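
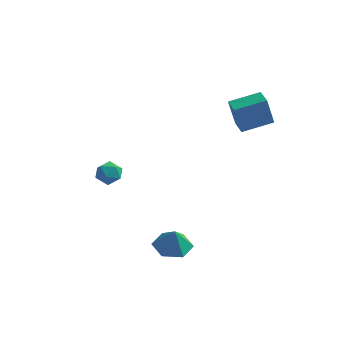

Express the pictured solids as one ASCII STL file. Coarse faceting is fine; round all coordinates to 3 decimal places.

solid 
facet normal -0.147 0.180 -0.973
outer loop
vertex 2.477 -3.73 -3.268
vertex 1.762 -3.071 -3.038
vertex 2.711 -2.769 -3.125
endloop
endfacet
facet normal 0.866 -0.273 0.418
outer loop
vertex 2.477 -3.73 -3.268
vertex 2.711 -2.769 -3.125
vertex 1.938 -3.289 -1.862
endloop
endfacet
facet normal -0.147 0.180 -0.973
outer loop
vertex 2.711 -2.769 -3.125
vertex 1.762 -3.071 -3.038
vertex 1.996 -2.109 -2.895
endloop
endfacet
facet normal 0.641 0.488 0.593
outer loop
vertex 2.711 -2.769 -3.125
vertex 1.996 -2.109 -2.895
vertex 1.938 -3.289 -1.862
endloop
endfacet
facet normal -0.145 0.180 -0.973
outer loop
vertex 1.996 -2.109 -2.895
vertex 1.762 -3.071 -3.038
vertex 1.046 -2.411 -2.809
endloop
endfacet
facet normal -0.141 0.656 0.741
outer loop
vertex 1.996 -2.109 -2.895
vertex 1.046 -2.411 -2.809
vertex 1.938 -3.289 -1.862
endloop
endfacet
facet normal -0.145 0.180 -0.973
outer loop
vertex 1.046 -2.411 -2.809
vertex 1.762 -3.071 -3.038
vertex 0.812 -3.372 -2.952
endloop
endfacet
facet normal -0.697 0.063 0.715
outer loop
vertex 1.046 -2.411 -2.809
vertex 0.812 -3.372 -2.952
vertex 1.938 -3.289 -1.862
endloop
endfacet
facet normal -0.145 0.181 -0.973
outer loop
vertex 0.812 -3.372 -2.952
vertex 1.762 -3.071 -3.038
vertex 1.528 -4.032 -3.182
endloop
endfacet
facet normal -0.471 -0.698 0.539
outer loop
vertex 0.812 -3.372 -2.952
vertex 1.528 -4.032 -3.182
vertex 1.938 -3.289 -1.862
endloop
endfacet
facet normal -0.146 0.181 -0.973
outer loop
vertex 1.528 -4.032 -3.182
vertex 1.762 -3.071 -3.038
vertex 2.477 -3.73 -3.268
endloop
endfacet
facet normal 0.311 -0.866 0.391
outer loop
vertex 1.528 -4.032 -3.182
vertex 2.477 -3.73 -3.268
vertex 1.938 -3.289 -1.862
endloop
endfacet
facet normal -0.543 0.839 0.014
outer loop
vertex 2.819 2.652 3.694
vertex 4.208 3.544 4.1
vertex 3.145 2.891 2.053
endloop
endfacet
facet normal -0.817 -0.525 -0.239
outer loop
vertex 3.672 2.076 2.04
vertex 2.819 2.652 3.694
vertex 3.145 2.891 2.053
endloop
endfacet
facet normal -0.542 0.840 0.014
outer loop
vertex 3.145 2.891 2.053
vertex 4.208 3.544 4.1
vertex 4.535 3.782 2.459
endloop
endfacet
facet normal 0.193 0.141 -0.971
outer loop
vertex 4.535 3.782 2.459
vertex 3.672 2.076 2.04
vertex 3.145 2.891 2.053
endloop
endfacet
facet normal -0.194 -0.141 0.971
outer loop
vertex 2.819 2.652 3.694
vertex 4.735 2.729 4.087
vertex 4.208 3.544 4.1
endloop
endfacet
facet normal -0.817 -0.524 -0.239
outer loop
vertex 3.345 1.838 3.681
vertex 2.819 2.652 3.694
vertex 3.672 2.076 2.04
endloop
endfacet
facet normal -0.194 -0.141 0.971
outer loop
vertex 3.345 1.838 3.681
vertex 4.735 2.729 4.087
vertex 2.819 2.652 3.694
endloop
endfacet
facet normal 0.817 0.525 0.239
outer loop
vertex 4.208 3.544 4.1
vertex 4.735 2.729 4.087
vertex 4.535 3.782 2.459
endloop
endfacet
facet normal 0.194 0.141 -0.971
outer loop
vertex 5.061 2.968 2.446
vertex 3.672 2.076 2.04
vertex 4.535 3.782 2.459
endloop
endfacet
facet normal 0.817 0.524 0.239
outer loop
vertex 4.535 3.782 2.459
vertex 4.735 2.729 4.087
vertex 5.061 2.968 2.446
endloop
endfacet
facet normal 0.543 -0.840 -0.014
outer loop
vertex 5.061 2.968 2.446
vertex 3.345 1.838 3.681
vertex 3.672 2.076 2.04
endloop
endfacet
facet normal 0.543 -0.840 -0.015
outer loop
vertex 4.735 2.729 4.087
vertex 3.345 1.838 3.681
vertex 5.061 2.968 2.446
endloop
endfacet
facet normal -0.039 0.059 0.997
outer loop
vertex -2.426 0.142 -0.028
vertex -2.672 -0.573 0.005
vertex -1.93 -0.427 0.025
endloop
endfacet
facet normal 0.473 0.481 0.738
outer loop
vertex -2.426 0.142 -0.028
vertex -1.93 -0.427 0.025
vertex -1.792 0.153 -0.442
endloop
endfacet
facet normal 0.170 0.943 0.285
outer loop
vertex -2.426 0.142 -0.028
vertex -1.792 0.153 -0.442
vertex -2.45 0.365 -0.751
endloop
endfacet
facet normal -0.530 0.805 0.266
outer loop
vertex -2.426 0.142 -0.028
vertex -2.45 0.365 -0.751
vertex -2.994 -0.084 -0.475
endloop
endfacet
facet normal -0.659 0.259 0.706
outer loop
vertex -2.426 0.142 -0.028
vertex -2.994 -0.084 -0.475
vertex -2.672 -0.573 0.005
endloop
endfacet
facet normal 0.927 0.075 0.367
outer loop
vertex -1.792 0.153 -0.442
vertex -1.93 -0.427 0.025
vertex -1.646 -0.556 -0.665
endloop
endfacet
facet normal 0.098 -0.608 0.788
outer loop
vertex -1.93 -0.427 0.025
vertex -2.672 -0.573 0.005
vertex -2.19 -1.005 -0.389
endloop
endfacet
facet normal -0.905 -0.286 0.316
outer loop
vertex -2.672 -0.573 0.005
vertex -2.994 -0.084 -0.475
vertex -2.848 -0.793 -0.698
endloop
endfacet
facet normal -0.696 0.598 -0.398
outer loop
vertex -2.994 -0.084 -0.475
vertex -2.45 0.365 -0.751
vertex -2.71 -0.213 -1.165
endloop
endfacet
facet normal 0.437 0.822 -0.366
outer loop
vertex -2.45 0.365 -0.751
vertex -1.792 0.153 -0.442
vertex -1.968 -0.067 -1.145
endloop
endfacet
facet normal 0.530 -0.805 -0.266
outer loop
vertex -2.214 -0.782 -1.112
vertex -1.646 -0.556 -0.665
vertex -2.19 -1.005 -0.389
endloop
endfacet
facet normal -0.170 -0.943 -0.285
outer loop
vertex -2.214 -0.782 -1.112
vertex -2.19 -1.005 -0.389
vertex -2.848 -0.793 -0.698
endloop
endfacet
facet normal -0.473 -0.481 -0.738
outer loop
vertex -2.214 -0.782 -1.112
vertex -2.848 -0.793 -0.698
vertex -2.71 -0.213 -1.165
endloop
endfacet
facet normal 0.039 -0.059 -0.997
outer loop
vertex -2.214 -0.782 -1.112
vertex -2.71 -0.213 -1.165
vertex -1.968 -0.067 -1.145
endloop
endfacet
facet normal 0.659 -0.259 -0.706
outer loop
vertex -2.214 -0.782 -1.112
vertex -1.968 -0.067 -1.145
vertex -1.646 -0.556 -0.665
endloop
endfacet
facet normal 0.696 -0.598 0.398
outer loop
vertex -2.19 -1.005 -0.389
vertex -1.646 -0.556 -0.665
vertex -1.93 -0.427 0.025
endloop
endfacet
facet normal -0.437 -0.822 0.366
outer loop
vertex -2.848 -0.793 -0.698
vertex -2.19 -1.005 -0.389
vertex -2.672 -0.573 0.005
endloop
endfacet
facet normal -0.927 -0.075 -0.367
outer loop
vertex -2.71 -0.213 -1.165
vertex -2.848 -0.793 -0.698
vertex -2.994 -0.084 -0.475
endloop
endfacet
facet normal -0.098 0.608 -0.788
outer loop
vertex -1.968 -0.067 -1.145
vertex -2.71 -0.213 -1.165
vertex -2.45 0.365 -0.751
endloop
endfacet
facet normal 0.905 0.286 -0.316
outer loop
vertex -1.646 -0.556 -0.665
vertex -1.968 -0.067 -1.145
vertex -1.792 0.153 -0.442
endloop
endfacet

endsolid


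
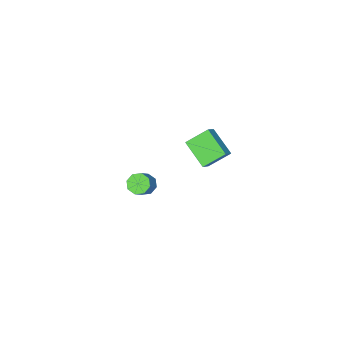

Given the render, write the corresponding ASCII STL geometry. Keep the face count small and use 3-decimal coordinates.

solid 
facet normal -0.644 -0.302 -0.703
outer loop
vertex -1.255 -1.337 -4.361
vertex -1.699 -1.567 -3.856
vertex -1.607 -0.954 -4.203
endloop
endfacet
facet normal 0.409 0.643 -0.648
outer loop
vertex -1.255 -1.337 -4.361
vertex -1.607 -0.954 -4.203
vertex -0.457 -0.964 -3.488
endloop
endfacet
facet normal 0.409 0.642 -0.649
outer loop
vertex -0.457 -0.964 -3.488
vertex -1.607 -0.954 -4.203
vertex -0.809 -0.581 -3.331
endloop
endfacet
facet normal 0.643 0.302 0.704
outer loop
vertex -0.457 -0.964 -3.488
vertex -0.809 -0.581 -3.331
vertex -0.901 -1.193 -2.984
endloop
endfacet
facet normal -0.644 -0.301 -0.703
outer loop
vertex -1.607 -0.954 -4.203
vertex -1.699 -1.567 -3.856
vertex -2.012 -0.93 -3.842
endloop
endfacet
facet normal -0.169 0.953 -0.253
outer loop
vertex -1.607 -0.954 -4.203
vertex -2.012 -0.93 -3.842
vertex -0.809 -0.581 -3.331
endloop
endfacet
facet normal -0.168 0.952 -0.255
outer loop
vertex -0.809 -0.581 -3.331
vertex -2.012 -0.93 -3.842
vertex -1.214 -0.556 -2.97
endloop
endfacet
facet normal 0.645 0.301 0.702
outer loop
vertex -0.809 -0.581 -3.331
vertex -1.214 -0.556 -2.97
vertex -0.901 -1.193 -2.984
endloop
endfacet
facet normal -0.643 -0.300 -0.705
outer loop
vertex -2.012 -0.93 -3.842
vertex -1.699 -1.567 -3.856
vertex -2.235 -1.279 -3.49
endloop
endfacet
facet normal -0.647 0.705 0.290
outer loop
vertex -2.012 -0.93 -3.842
vertex -2.235 -1.279 -3.49
vertex -1.214 -0.556 -2.97
endloop
endfacet
facet normal -0.647 0.705 0.290
outer loop
vertex -1.214 -0.556 -2.97
vertex -2.235 -1.279 -3.49
vertex -1.436 -0.905 -2.617
endloop
endfacet
facet normal 0.644 0.301 0.703
outer loop
vertex -1.214 -0.556 -2.97
vertex -1.436 -0.905 -2.617
vertex -0.901 -1.193 -2.984
endloop
endfacet
facet normal -0.643 -0.302 -0.704
outer loop
vertex -2.235 -1.279 -3.49
vertex -1.699 -1.567 -3.856
vertex -2.143 -1.796 -3.352
endloop
endfacet
facet normal -0.746 0.044 0.664
outer loop
vertex -2.235 -1.279 -3.49
vertex -2.143 -1.796 -3.352
vertex -1.436 -0.905 -2.617
endloop
endfacet
facet normal -0.747 0.045 0.663
outer loop
vertex -1.436 -0.905 -2.617
vertex -2.143 -1.796 -3.352
vertex -1.345 -1.423 -2.479
endloop
endfacet
facet normal 0.644 0.301 0.703
outer loop
vertex -1.436 -0.905 -2.617
vertex -1.345 -1.423 -2.479
vertex -0.901 -1.193 -2.984
endloop
endfacet
facet normal -0.643 -0.302 -0.704
outer loop
vertex -2.143 -1.796 -3.352
vertex -1.699 -1.567 -3.856
vertex -1.791 -2.179 -3.509
endloop
endfacet
facet normal -0.409 -0.642 0.648
outer loop
vertex -2.143 -1.796 -3.352
vertex -1.791 -2.179 -3.509
vertex -1.345 -1.423 -2.479
endloop
endfacet
facet normal -0.408 -0.643 0.648
outer loop
vertex -1.345 -1.423 -2.479
vertex -1.791 -2.179 -3.509
vertex -0.993 -1.806 -2.637
endloop
endfacet
facet normal 0.644 0.302 0.703
outer loop
vertex -1.345 -1.423 -2.479
vertex -0.993 -1.806 -2.637
vertex -0.901 -1.193 -2.984
endloop
endfacet
facet normal -0.645 -0.301 -0.702
outer loop
vertex -1.791 -2.179 -3.509
vertex -1.699 -1.567 -3.856
vertex -1.386 -2.204 -3.87
endloop
endfacet
facet normal 0.168 -0.953 0.254
outer loop
vertex -1.791 -2.179 -3.509
vertex -1.386 -2.204 -3.87
vertex -0.993 -1.806 -2.637
endloop
endfacet
facet normal 0.169 -0.952 0.253
outer loop
vertex -0.993 -1.806 -2.637
vertex -1.386 -2.204 -3.87
vertex -0.588 -1.83 -2.998
endloop
endfacet
facet normal 0.644 0.301 0.703
outer loop
vertex -0.993 -1.806 -2.637
vertex -0.588 -1.83 -2.998
vertex -0.901 -1.193 -2.984
endloop
endfacet
facet normal -0.644 -0.301 -0.703
outer loop
vertex -1.386 -2.204 -3.87
vertex -1.699 -1.567 -3.856
vertex -1.164 -1.855 -4.223
endloop
endfacet
facet normal 0.647 -0.705 -0.290
outer loop
vertex -1.386 -2.204 -3.87
vertex -1.164 -1.855 -4.223
vertex -0.588 -1.83 -2.998
endloop
endfacet
facet normal 0.647 -0.705 -0.290
outer loop
vertex -0.588 -1.83 -2.998
vertex -1.164 -1.855 -4.223
vertex -0.365 -1.481 -3.35
endloop
endfacet
facet normal 0.643 0.300 0.705
outer loop
vertex -0.588 -1.83 -2.998
vertex -0.365 -1.481 -3.35
vertex -0.901 -1.193 -2.984
endloop
endfacet
facet normal -0.644 -0.301 -0.703
outer loop
vertex -1.164 -1.855 -4.223
vertex -1.699 -1.567 -3.856
vertex -1.255 -1.337 -4.361
endloop
endfacet
facet normal 0.747 -0.046 -0.664
outer loop
vertex -1.164 -1.855 -4.223
vertex -1.255 -1.337 -4.361
vertex -0.365 -1.481 -3.35
endloop
endfacet
facet normal 0.747 -0.044 -0.664
outer loop
vertex -0.365 -1.481 -3.35
vertex -1.255 -1.337 -4.361
vertex -0.457 -0.964 -3.488
endloop
endfacet
facet normal 0.643 0.302 0.704
outer loop
vertex -0.365 -1.481 -3.35
vertex -0.457 -0.964 -3.488
vertex -0.901 -1.193 -2.984
endloop
endfacet
facet normal -0.701 0.404 0.588
outer loop
vertex -2.525 3.156 4.129
vertex -1.88 3.436 4.706
vertex -2.392 4.689 3.235
endloop
endfacet
facet normal -0.709 -0.309 -0.634
outer loop
vertex -1.34 4.084 2.354
vertex -2.525 3.156 4.129
vertex -2.392 4.689 3.235
endloop
endfacet
facet normal -0.701 0.403 0.588
outer loop
vertex -2.392 4.689 3.235
vertex -1.88 3.436 4.706
vertex -1.747 4.97 3.812
endloop
endfacet
facet normal 0.074 0.861 -0.503
outer loop
vertex -1.747 4.97 3.812
vertex -1.34 4.084 2.354
vertex -2.392 4.689 3.235
endloop
endfacet
facet normal -0.075 -0.862 0.502
outer loop
vertex -2.525 3.156 4.129
vertex -0.828 2.831 3.825
vertex -1.88 3.436 4.706
endloop
endfacet
facet normal -0.709 -0.308 -0.634
outer loop
vertex -1.473 2.55 3.248
vertex -2.525 3.156 4.129
vertex -1.34 4.084 2.354
endloop
endfacet
facet normal -0.075 -0.861 0.503
outer loop
vertex -1.473 2.55 3.248
vertex -0.828 2.831 3.825
vertex -2.525 3.156 4.129
endloop
endfacet
facet normal 0.709 0.308 0.635
outer loop
vertex -1.88 3.436 4.706
vertex -0.828 2.831 3.825
vertex -1.747 4.97 3.812
endloop
endfacet
facet normal 0.075 0.861 -0.502
outer loop
vertex -0.695 4.364 2.931
vertex -1.34 4.084 2.354
vertex -1.747 4.97 3.812
endloop
endfacet
facet normal 0.709 0.308 0.634
outer loop
vertex -1.747 4.97 3.812
vertex -0.828 2.831 3.825
vertex -0.695 4.364 2.931
endloop
endfacet
facet normal 0.701 -0.403 -0.588
outer loop
vertex -0.695 4.364 2.931
vertex -1.473 2.55 3.248
vertex -1.34 4.084 2.354
endloop
endfacet
facet normal 0.701 -0.403 -0.588
outer loop
vertex -0.828 2.831 3.825
vertex -1.473 2.55 3.248
vertex -0.695 4.364 2.931
endloop
endfacet

endsolid


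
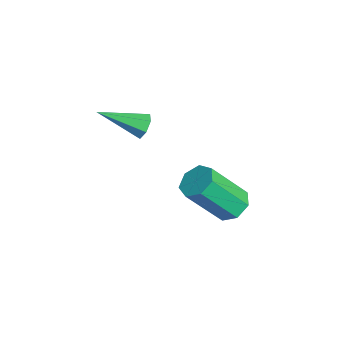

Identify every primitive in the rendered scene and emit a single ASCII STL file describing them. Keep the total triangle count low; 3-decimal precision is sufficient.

solid 
facet normal 0.194 0.870 -0.454
outer loop
vertex -0.974 -3.416 2.567
vertex -1.364 -3.192 2.829
vertex -0.863 -3.233 2.965
endloop
endfacet
facet normal 0.866 -0.501 -0.011
outer loop
vertex -0.974 -3.416 2.567
vertex -0.863 -3.233 2.965
vertex -1.696 -4.688 3.611
endloop
endfacet
facet normal 0.195 0.869 -0.455
outer loop
vertex -0.863 -3.233 2.965
vertex -1.364 -3.192 2.829
vertex -1.129 -3.019 3.26
endloop
endfacet
facet normal 0.705 -0.092 0.703
outer loop
vertex -0.863 -3.233 2.965
vertex -1.129 -3.019 3.26
vertex -1.696 -4.688 3.611
endloop
endfacet
facet normal 0.193 0.870 -0.454
outer loop
vertex -1.129 -3.019 3.26
vertex -1.364 -3.192 2.829
vertex -1.572 -2.936 3.231
endloop
endfacet
facet normal -0.024 0.214 0.977
outer loop
vertex -1.129 -3.019 3.26
vertex -1.572 -2.936 3.231
vertex -1.696 -4.688 3.611
endloop
endfacet
facet normal 0.192 0.870 -0.454
outer loop
vertex -1.572 -2.936 3.231
vertex -1.364 -3.192 2.829
vertex -1.857 -3.046 2.9
endloop
endfacet
facet normal -0.774 0.186 0.605
outer loop
vertex -1.572 -2.936 3.231
vertex -1.857 -3.046 2.9
vertex -1.696 -4.688 3.611
endloop
endfacet
facet normal 0.192 0.870 -0.454
outer loop
vertex -1.857 -3.046 2.9
vertex -1.364 -3.192 2.829
vertex -1.771 -3.266 2.515
endloop
endfacet
facet normal -0.979 -0.153 -0.131
outer loop
vertex -1.857 -3.046 2.9
vertex -1.771 -3.266 2.515
vertex -1.696 -4.688 3.611
endloop
endfacet
facet normal 0.192 0.870 -0.454
outer loop
vertex -1.771 -3.266 2.515
vertex -1.364 -3.192 2.829
vertex -1.378 -3.43 2.367
endloop
endfacet
facet normal -0.485 -0.550 -0.680
outer loop
vertex -1.771 -3.266 2.515
vertex -1.378 -3.43 2.367
vertex -1.696 -4.688 3.611
endloop
endfacet
facet normal 0.195 0.870 -0.454
outer loop
vertex -1.378 -3.43 2.367
vertex -1.364 -3.192 2.829
vertex -0.974 -3.416 2.567
endloop
endfacet
facet normal 0.335 -0.704 -0.626
outer loop
vertex -1.378 -3.43 2.367
vertex -0.974 -3.416 2.567
vertex -1.696 -4.688 3.611
endloop
endfacet
facet normal -0.003 0.617 -0.787
outer loop
vertex -0.274 0.122 -1.184
vertex -0.754 -0.301 -1.514
vertex -0.874 0.257 -1.076
endloop
endfacet
facet normal 0.277 0.757 0.592
outer loop
vertex -0.274 0.122 -1.184
vertex -0.874 0.257 -1.076
vertex -0.266 -1.155 0.444
endloop
endfacet
facet normal 0.276 0.757 0.593
outer loop
vertex -0.266 -1.155 0.444
vertex -0.874 0.257 -1.076
vertex -0.867 -1.021 0.553
endloop
endfacet
facet normal 0.005 -0.618 0.786
outer loop
vertex -0.266 -1.155 0.444
vertex -0.867 -1.021 0.553
vertex -0.746 -1.579 0.114
endloop
endfacet
facet normal -0.004 0.617 -0.787
outer loop
vertex -0.874 0.257 -1.076
vertex -0.754 -0.301 -1.514
vertex -1.384 -0.028 -1.297
endloop
endfacet
facet normal -0.577 0.641 0.506
outer loop
vertex -0.874 0.257 -1.076
vertex -1.384 -0.028 -1.297
vertex -0.867 -1.021 0.553
endloop
endfacet
facet normal -0.579 0.640 0.505
outer loop
vertex -0.867 -1.021 0.553
vertex -1.384 -0.028 -1.297
vertex -1.376 -1.306 0.331
endloop
endfacet
facet normal 0.003 -0.618 0.786
outer loop
vertex -0.867 -1.021 0.553
vertex -1.376 -1.306 0.331
vertex -0.746 -1.579 0.114
endloop
endfacet
facet normal -0.004 0.617 -0.787
outer loop
vertex -1.384 -0.028 -1.297
vertex -0.754 -0.301 -1.514
vertex -1.419 -0.519 -1.682
endloop
endfacet
facet normal -0.998 0.042 0.038
outer loop
vertex -1.384 -0.028 -1.297
vertex -1.419 -0.519 -1.682
vertex -1.376 -1.306 0.331
endloop
endfacet
facet normal -0.998 0.042 0.038
outer loop
vertex -1.376 -1.306 0.331
vertex -1.419 -0.519 -1.682
vertex -1.411 -1.797 -0.054
endloop
endfacet
facet normal 0.004 -0.617 0.787
outer loop
vertex -1.376 -1.306 0.331
vertex -1.411 -1.797 -0.054
vertex -0.746 -1.579 0.114
endloop
endfacet
facet normal -0.004 0.618 -0.786
outer loop
vertex -1.419 -0.519 -1.682
vertex -0.754 -0.301 -1.514
vertex -0.953 -0.846 -1.941
endloop
endfacet
facet normal -0.667 -0.588 -0.458
outer loop
vertex -1.419 -0.519 -1.682
vertex -0.953 -0.846 -1.941
vertex -1.411 -1.797 -0.054
endloop
endfacet
facet normal -0.667 -0.587 -0.458
outer loop
vertex -1.411 -1.797 -0.054
vertex -0.953 -0.846 -1.941
vertex -0.946 -2.124 -0.312
endloop
endfacet
facet normal 0.003 -0.617 0.787
outer loop
vertex -1.411 -1.797 -0.054
vertex -0.946 -2.124 -0.312
vertex -0.746 -1.579 0.114
endloop
endfacet
facet normal -0.004 0.618 -0.786
outer loop
vertex -0.953 -0.846 -1.941
vertex -0.754 -0.301 -1.514
vertex -0.337 -0.762 -1.878
endloop
endfacet
facet normal 0.168 -0.775 -0.609
outer loop
vertex -0.953 -0.846 -1.941
vertex -0.337 -0.762 -1.878
vertex -0.946 -2.124 -0.312
endloop
endfacet
facet normal 0.168 -0.775 -0.609
outer loop
vertex -0.946 -2.124 -0.312
vertex -0.337 -0.762 -1.878
vertex -0.33 -2.04 -0.249
endloop
endfacet
facet normal 0.004 -0.617 0.787
outer loop
vertex -0.946 -2.124 -0.312
vertex -0.33 -2.04 -0.249
vertex -0.746 -1.579 0.114
endloop
endfacet
facet normal -0.004 0.618 -0.786
outer loop
vertex -0.337 -0.762 -1.878
vertex -0.754 -0.301 -1.514
vertex -0.035 -0.331 -1.541
endloop
endfacet
facet normal 0.875 -0.378 -0.301
outer loop
vertex -0.337 -0.762 -1.878
vertex -0.035 -0.331 -1.541
vertex -0.33 -2.04 -0.249
endloop
endfacet
facet normal 0.875 -0.379 -0.302
outer loop
vertex -0.33 -2.04 -0.249
vertex -0.035 -0.331 -1.541
vertex -0.027 -1.609 0.087
endloop
endfacet
facet normal 0.004 -0.617 0.787
outer loop
vertex -0.33 -2.04 -0.249
vertex -0.027 -1.609 0.087
vertex -0.746 -1.579 0.114
endloop
endfacet
facet normal -0.004 0.618 -0.786
outer loop
vertex -0.035 -0.331 -1.541
vertex -0.754 -0.301 -1.514
vertex -0.274 0.122 -1.184
endloop
endfacet
facet normal 0.924 0.303 0.234
outer loop
vertex -0.035 -0.331 -1.541
vertex -0.274 0.122 -1.184
vertex -0.027 -1.609 0.087
endloop
endfacet
facet normal 0.924 0.303 0.233
outer loop
vertex -0.027 -1.609 0.087
vertex -0.274 0.122 -1.184
vertex -0.266 -1.155 0.444
endloop
endfacet
facet normal 0.004 -0.617 0.787
outer loop
vertex -0.027 -1.609 0.087
vertex -0.266 -1.155 0.444
vertex -0.746 -1.579 0.114
endloop
endfacet

endsolid


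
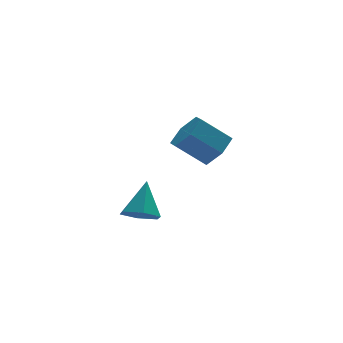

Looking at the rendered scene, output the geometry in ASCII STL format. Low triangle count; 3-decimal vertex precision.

solid 
facet normal -0.323 -0.533 -0.782
outer loop
vertex -3.143 -3.633 -3.92
vertex -3.834 -3.065 -4.022
vertex -3.057 -2.91 -4.449
endloop
endfacet
facet normal 0.993 -0.033 0.116
outer loop
vertex -3.143 -3.633 -3.92
vertex -3.057 -2.91 -4.449
vertex -3.246 -2.095 -2.598
endloop
endfacet
facet normal -0.324 -0.533 -0.782
outer loop
vertex -3.057 -2.91 -4.449
vertex -3.834 -3.065 -4.022
vertex -3.748 -2.342 -4.55
endloop
endfacet
facet normal 0.636 0.728 -0.256
outer loop
vertex -3.057 -2.91 -4.449
vertex -3.748 -2.342 -4.55
vertex -3.246 -2.095 -2.598
endloop
endfacet
facet normal -0.324 -0.533 -0.782
outer loop
vertex -3.748 -2.342 -4.55
vertex -3.834 -3.065 -4.022
vertex -4.525 -2.497 -4.123
endloop
endfacet
facet normal -0.229 0.971 -0.064
outer loop
vertex -3.748 -2.342 -4.55
vertex -4.525 -2.497 -4.123
vertex -3.246 -2.095 -2.598
endloop
endfacet
facet normal -0.324 -0.533 -0.782
outer loop
vertex -4.525 -2.497 -4.123
vertex -3.834 -3.065 -4.022
vertex -4.611 -3.221 -3.594
endloop
endfacet
facet normal -0.738 0.453 0.500
outer loop
vertex -4.525 -2.497 -4.123
vertex -4.611 -3.221 -3.594
vertex -3.246 -2.095 -2.598
endloop
endfacet
facet normal -0.323 -0.533 -0.782
outer loop
vertex -4.611 -3.221 -3.594
vertex -3.834 -3.065 -4.022
vertex -3.92 -3.788 -3.493
endloop
endfacet
facet normal -0.381 -0.309 0.871
outer loop
vertex -4.611 -3.221 -3.594
vertex -3.92 -3.788 -3.493
vertex -3.246 -2.095 -2.598
endloop
endfacet
facet normal -0.323 -0.533 -0.782
outer loop
vertex -3.92 -3.788 -3.493
vertex -3.834 -3.065 -4.022
vertex -3.143 -3.633 -3.92
endloop
endfacet
facet normal 0.484 -0.552 0.680
outer loop
vertex -3.92 -3.788 -3.493
vertex -3.143 -3.633 -3.92
vertex -3.246 -2.095 -2.598
endloop
endfacet
facet normal 0.723 -0.247 -0.645
outer loop
vertex 1.72 1.417 -2.382
vertex 1.136 1.813 -3.188
vertex 1.821 2.445 -2.662
endloop
endfacet
facet normal 0.684 0.128 0.718
outer loop
vertex 1.72 1.417 -2.382
vertex 1.821 2.445 -2.662
vertex 0.447 1.852 -1.247
endloop
endfacet
facet normal 0.684 0.128 0.718
outer loop
vertex 0.447 1.852 -1.247
vertex 1.821 2.445 -2.662
vertex 0.548 2.88 -1.527
endloop
endfacet
facet normal -0.723 0.247 0.645
outer loop
vertex 0.447 1.852 -1.247
vertex 0.548 2.88 -1.527
vertex -0.136 2.247 -2.052
endloop
endfacet
facet normal 0.723 -0.247 -0.645
outer loop
vertex 1.821 2.445 -2.662
vertex 1.136 1.813 -3.188
vertex 1.238 2.841 -3.467
endloop
endfacet
facet normal 0.425 0.896 0.133
outer loop
vertex 1.821 2.445 -2.662
vertex 1.238 2.841 -3.467
vertex 0.548 2.88 -1.527
endloop
endfacet
facet normal 0.424 0.896 0.133
outer loop
vertex 0.548 2.88 -1.527
vertex 1.238 2.841 -3.467
vertex -0.035 3.275 -2.332
endloop
endfacet
facet normal -0.723 0.247 0.645
outer loop
vertex 0.548 2.88 -1.527
vertex -0.035 3.275 -2.332
vertex -0.136 2.247 -2.052
endloop
endfacet
facet normal 0.723 -0.247 -0.645
outer loop
vertex 1.238 2.841 -3.467
vertex 1.136 1.813 -3.188
vertex 0.553 2.208 -3.993
endloop
endfacet
facet normal -0.260 0.768 -0.585
outer loop
vertex 1.238 2.841 -3.467
vertex 0.553 2.208 -3.993
vertex -0.035 3.275 -2.332
endloop
endfacet
facet normal -0.259 0.768 -0.585
outer loop
vertex -0.035 3.275 -2.332
vertex 0.553 2.208 -3.993
vertex -0.72 2.643 -2.858
endloop
endfacet
facet normal -0.723 0.247 0.645
outer loop
vertex -0.035 3.275 -2.332
vertex -0.72 2.643 -2.858
vertex -0.136 2.247 -2.052
endloop
endfacet
facet normal 0.723 -0.247 -0.645
outer loop
vertex 0.553 2.208 -3.993
vertex 1.136 1.813 -3.188
vertex 0.452 1.18 -3.713
endloop
endfacet
facet normal -0.684 -0.128 -0.718
outer loop
vertex 0.553 2.208 -3.993
vertex 0.452 1.18 -3.713
vertex -0.72 2.643 -2.858
endloop
endfacet
facet normal -0.684 -0.128 -0.718
outer loop
vertex -0.72 2.643 -2.858
vertex 0.452 1.18 -3.713
vertex -0.821 1.615 -2.578
endloop
endfacet
facet normal -0.723 0.247 0.645
outer loop
vertex -0.72 2.643 -2.858
vertex -0.821 1.615 -2.578
vertex -0.136 2.247 -2.052
endloop
endfacet
facet normal 0.723 -0.247 -0.645
outer loop
vertex 0.452 1.18 -3.713
vertex 1.136 1.813 -3.188
vertex 1.035 0.785 -2.908
endloop
endfacet
facet normal -0.424 -0.896 -0.132
outer loop
vertex 0.452 1.18 -3.713
vertex 1.035 0.785 -2.908
vertex -0.821 1.615 -2.578
endloop
endfacet
facet normal -0.424 -0.896 -0.133
outer loop
vertex -0.821 1.615 -2.578
vertex 1.035 0.785 -2.908
vertex -0.238 1.219 -1.773
endloop
endfacet
facet normal -0.723 0.247 0.645
outer loop
vertex -0.821 1.615 -2.578
vertex -0.238 1.219 -1.773
vertex -0.136 2.247 -2.052
endloop
endfacet
facet normal 0.723 -0.247 -0.645
outer loop
vertex 1.035 0.785 -2.908
vertex 1.136 1.813 -3.188
vertex 1.72 1.417 -2.382
endloop
endfacet
facet normal 0.260 -0.768 0.585
outer loop
vertex 1.035 0.785 -2.908
vertex 1.72 1.417 -2.382
vertex -0.238 1.219 -1.773
endloop
endfacet
facet normal 0.260 -0.768 0.586
outer loop
vertex -0.238 1.219 -1.773
vertex 1.72 1.417 -2.382
vertex 0.447 1.852 -1.247
endloop
endfacet
facet normal -0.723 0.247 0.645
outer loop
vertex -0.238 1.219 -1.773
vertex 0.447 1.852 -1.247
vertex -0.136 2.247 -2.052
endloop
endfacet

endsolid


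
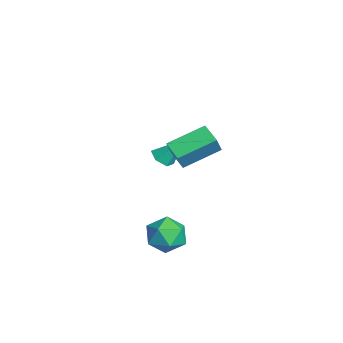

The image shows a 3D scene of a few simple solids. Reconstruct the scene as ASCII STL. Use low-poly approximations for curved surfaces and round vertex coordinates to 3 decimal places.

solid 
facet normal -0.419 0.280 -0.864
outer loop
vertex 0.361 -2.353 0.571
vertex -0.021 -0.488 1.36
vertex 1.375 -1.987 0.198
endloop
endfacet
facet normal 0.186 -0.905 -0.383
outer loop
vertex 1.861 -2.312 1.2
vertex 0.361 -2.353 0.571
vertex 1.375 -1.987 0.198
endloop
endfacet
facet normal -0.419 0.279 -0.864
outer loop
vertex 1.375 -1.987 0.198
vertex -0.021 -0.488 1.36
vertex 0.992 -0.123 0.986
endloop
endfacet
facet normal 0.889 0.321 -0.327
outer loop
vertex 0.992 -0.123 0.986
vertex 1.861 -2.312 1.2
vertex 1.375 -1.987 0.198
endloop
endfacet
facet normal -0.889 -0.321 0.327
outer loop
vertex 0.361 -2.353 0.571
vertex 0.465 -0.813 2.362
vertex -0.021 -0.488 1.36
endloop
endfacet
facet normal 0.185 -0.905 -0.382
outer loop
vertex 0.848 -2.677 1.574
vertex 0.361 -2.353 0.571
vertex 1.861 -2.312 1.2
endloop
endfacet
facet normal -0.889 -0.321 0.328
outer loop
vertex 0.848 -2.677 1.574
vertex 0.465 -0.813 2.362
vertex 0.361 -2.353 0.571
endloop
endfacet
facet normal -0.185 0.905 0.383
outer loop
vertex -0.021 -0.488 1.36
vertex 0.465 -0.813 2.362
vertex 0.992 -0.123 0.986
endloop
endfacet
facet normal 0.889 0.321 -0.328
outer loop
vertex 1.479 -0.447 1.989
vertex 1.861 -2.312 1.2
vertex 0.992 -0.123 0.986
endloop
endfacet
facet normal -0.186 0.905 0.383
outer loop
vertex 0.992 -0.123 0.986
vertex 0.465 -0.813 2.362
vertex 1.479 -0.447 1.989
endloop
endfacet
facet normal 0.420 -0.279 0.864
outer loop
vertex 1.479 -0.447 1.989
vertex 0.848 -2.677 1.574
vertex 1.861 -2.312 1.2
endloop
endfacet
facet normal 0.419 -0.279 0.864
outer loop
vertex 0.465 -0.813 2.362
vertex 0.848 -2.677 1.574
vertex 1.479 -0.447 1.989
endloop
endfacet
facet normal -0.174 0.667 0.725
outer loop
vertex 1.617 -1.963 -3.666
vertex 1.645 -2.772 -2.915
vertex 2.572 -2.237 -3.185
endloop
endfacet
facet normal 0.184 0.965 0.185
outer loop
vertex 1.617 -1.963 -3.666
vertex 2.572 -2.237 -3.185
vertex 2.541 -2.024 -4.267
endloop
endfacet
facet normal -0.206 0.890 -0.408
outer loop
vertex 1.617 -1.963 -3.666
vertex 2.541 -2.024 -4.267
vertex 1.594 -2.427 -4.667
endloop
endfacet
facet normal -0.806 0.544 -0.234
outer loop
vertex 1.617 -1.963 -3.666
vertex 1.594 -2.427 -4.667
vertex 1.04 -2.889 -3.832
endloop
endfacet
facet normal -0.786 0.406 0.467
outer loop
vertex 1.617 -1.963 -3.666
vertex 1.04 -2.889 -3.832
vertex 1.645 -2.772 -2.915
endloop
endfacet
facet normal 0.792 0.603 0.096
outer loop
vertex 2.541 -2.024 -4.267
vertex 2.572 -2.237 -3.185
vertex 3.14 -2.871 -3.888
endloop
endfacet
facet normal 0.213 0.120 0.970
outer loop
vertex 2.572 -2.237 -3.185
vertex 1.645 -2.772 -2.915
vertex 2.586 -3.333 -3.053
endloop
endfacet
facet normal -0.777 -0.303 0.551
outer loop
vertex 1.645 -2.772 -2.915
vertex 1.04 -2.889 -3.832
vertex 1.639 -3.736 -3.453
endloop
endfacet
facet normal -0.810 -0.080 -0.582
outer loop
vertex 1.04 -2.889 -3.832
vertex 1.594 -2.427 -4.667
vertex 1.608 -3.523 -4.535
endloop
endfacet
facet normal 0.160 0.480 -0.862
outer loop
vertex 1.594 -2.427 -4.667
vertex 2.541 -2.024 -4.267
vertex 2.535 -2.988 -4.805
endloop
endfacet
facet normal 0.806 -0.544 0.234
outer loop
vertex 2.563 -3.797 -4.054
vertex 3.14 -2.871 -3.888
vertex 2.586 -3.333 -3.053
endloop
endfacet
facet normal 0.206 -0.890 0.408
outer loop
vertex 2.563 -3.797 -4.054
vertex 2.586 -3.333 -3.053
vertex 1.639 -3.736 -3.453
endloop
endfacet
facet normal -0.184 -0.965 -0.185
outer loop
vertex 2.563 -3.797 -4.054
vertex 1.639 -3.736 -3.453
vertex 1.608 -3.523 -4.535
endloop
endfacet
facet normal 0.174 -0.667 -0.725
outer loop
vertex 2.563 -3.797 -4.054
vertex 1.608 -3.523 -4.535
vertex 2.535 -2.988 -4.805
endloop
endfacet
facet normal 0.786 -0.406 -0.467
outer loop
vertex 2.563 -3.797 -4.054
vertex 2.535 -2.988 -4.805
vertex 3.14 -2.871 -3.888
endloop
endfacet
facet normal 0.810 0.080 0.582
outer loop
vertex 2.586 -3.333 -3.053
vertex 3.14 -2.871 -3.888
vertex 2.572 -2.237 -3.185
endloop
endfacet
facet normal -0.160 -0.480 0.862
outer loop
vertex 1.639 -3.736 -3.453
vertex 2.586 -3.333 -3.053
vertex 1.645 -2.772 -2.915
endloop
endfacet
facet normal -0.792 -0.603 -0.096
outer loop
vertex 1.608 -3.523 -4.535
vertex 1.639 -3.736 -3.453
vertex 1.04 -2.889 -3.832
endloop
endfacet
facet normal -0.213 -0.120 -0.970
outer loop
vertex 2.535 -2.988 -4.805
vertex 1.608 -3.523 -4.535
vertex 1.594 -2.427 -4.667
endloop
endfacet
facet normal 0.777 0.303 -0.551
outer loop
vertex 3.14 -2.871 -3.888
vertex 2.535 -2.988 -4.805
vertex 2.541 -2.024 -4.267
endloop
endfacet
facet normal -0.158 -0.591 -0.791
outer loop
vertex -3.463 -1.994 -2.94
vertex -4.126 -2.116 -2.716
vertex -3.992 -1.57 -3.151
endloop
endfacet
facet normal 0.663 0.710 -0.236
outer loop
vertex -3.463 -1.994 -2.94
vertex -3.992 -1.57 -3.151
vertex -3.854 -1.104 -1.364
endloop
endfacet
facet normal -0.158 -0.591 -0.791
outer loop
vertex -3.992 -1.57 -3.151
vertex -4.126 -2.116 -2.716
vertex -4.655 -1.692 -2.927
endloop
endfacet
facet normal -0.250 0.942 -0.226
outer loop
vertex -3.992 -1.57 -3.151
vertex -4.655 -1.692 -2.927
vertex -3.854 -1.104 -1.364
endloop
endfacet
facet normal -0.159 -0.592 -0.790
outer loop
vertex -4.655 -1.692 -2.927
vertex -4.126 -2.116 -2.716
vertex -4.789 -2.237 -2.492
endloop
endfacet
facet normal -0.858 0.432 0.277
outer loop
vertex -4.655 -1.692 -2.927
vertex -4.789 -2.237 -2.492
vertex -3.854 -1.104 -1.364
endloop
endfacet
facet normal -0.159 -0.592 -0.790
outer loop
vertex -4.789 -2.237 -2.492
vertex -4.126 -2.116 -2.716
vertex -4.26 -2.661 -2.281
endloop
endfacet
facet normal -0.556 -0.309 0.772
outer loop
vertex -4.789 -2.237 -2.492
vertex -4.26 -2.661 -2.281
vertex -3.854 -1.104 -1.364
endloop
endfacet
facet normal -0.159 -0.592 -0.790
outer loop
vertex -4.26 -2.661 -2.281
vertex -4.126 -2.116 -2.716
vertex -3.597 -2.54 -2.505
endloop
endfacet
facet normal 0.356 -0.541 0.762
outer loop
vertex -4.26 -2.661 -2.281
vertex -3.597 -2.54 -2.505
vertex -3.854 -1.104 -1.364
endloop
endfacet
facet normal -0.158 -0.591 -0.791
outer loop
vertex -3.597 -2.54 -2.505
vertex -4.126 -2.116 -2.716
vertex -3.463 -1.994 -2.94
endloop
endfacet
facet normal 0.966 -0.032 0.258
outer loop
vertex -3.597 -2.54 -2.505
vertex -3.463 -1.994 -2.94
vertex -3.854 -1.104 -1.364
endloop
endfacet

endsolid


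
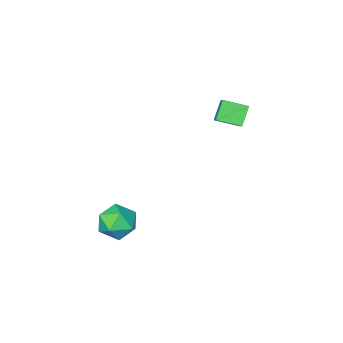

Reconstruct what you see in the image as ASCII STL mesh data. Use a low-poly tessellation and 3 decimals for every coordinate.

solid 
facet normal 0.352 0.914 -0.201
outer loop
vertex 3.747 0.809 -2.835
vertex 3.224 1.211 -1.924
vertex 4.277 0.823 -1.843
endloop
endfacet
facet normal 0.802 0.411 -0.434
outer loop
vertex 3.747 0.809 -2.835
vertex 4.277 0.823 -1.843
vertex 4.371 -0.073 -2.518
endloop
endfacet
facet normal 0.448 -0.004 -0.894
outer loop
vertex 3.747 0.809 -2.835
vertex 4.371 -0.073 -2.518
vertex 3.376 -0.238 -3.016
endloop
endfacet
facet normal -0.220 0.241 -0.945
outer loop
vertex 3.747 0.809 -2.835
vertex 3.376 -0.238 -3.016
vertex 2.667 0.555 -2.649
endloop
endfacet
facet normal -0.279 0.809 -0.517
outer loop
vertex 3.747 0.809 -2.835
vertex 2.667 0.555 -2.649
vertex 3.224 1.211 -1.924
endloop
endfacet
facet normal 0.992 0.010 0.125
outer loop
vertex 4.371 -0.073 -2.518
vertex 4.277 0.823 -1.843
vertex 4.233 -0.215 -1.411
endloop
endfacet
facet normal 0.265 0.823 0.502
outer loop
vertex 4.277 0.823 -1.843
vertex 3.224 1.211 -1.924
vertex 3.524 0.578 -1.044
endloop
endfacet
facet normal -0.757 0.654 -0.010
outer loop
vertex 3.224 1.211 -1.924
vertex 2.667 0.555 -2.649
vertex 2.529 0.413 -1.542
endloop
endfacet
facet normal -0.660 -0.265 -0.703
outer loop
vertex 2.667 0.555 -2.649
vertex 3.376 -0.238 -3.016
vertex 2.623 -0.483 -2.217
endloop
endfacet
facet normal 0.420 -0.663 -0.620
outer loop
vertex 3.376 -0.238 -3.016
vertex 4.371 -0.073 -2.518
vertex 3.676 -0.871 -2.136
endloop
endfacet
facet normal 0.220 -0.241 0.945
outer loop
vertex 3.153 -0.469 -1.225
vertex 4.233 -0.215 -1.411
vertex 3.524 0.578 -1.044
endloop
endfacet
facet normal -0.448 0.004 0.894
outer loop
vertex 3.153 -0.469 -1.225
vertex 3.524 0.578 -1.044
vertex 2.529 0.413 -1.542
endloop
endfacet
facet normal -0.802 -0.411 0.434
outer loop
vertex 3.153 -0.469 -1.225
vertex 2.529 0.413 -1.542
vertex 2.623 -0.483 -2.217
endloop
endfacet
facet normal -0.352 -0.914 0.201
outer loop
vertex 3.153 -0.469 -1.225
vertex 2.623 -0.483 -2.217
vertex 3.676 -0.871 -2.136
endloop
endfacet
facet normal 0.279 -0.809 0.517
outer loop
vertex 3.153 -0.469 -1.225
vertex 3.676 -0.871 -2.136
vertex 4.233 -0.215 -1.411
endloop
endfacet
facet normal 0.660 0.265 0.703
outer loop
vertex 3.524 0.578 -1.044
vertex 4.233 -0.215 -1.411
vertex 4.277 0.823 -1.843
endloop
endfacet
facet normal -0.420 0.663 0.620
outer loop
vertex 2.529 0.413 -1.542
vertex 3.524 0.578 -1.044
vertex 3.224 1.211 -1.924
endloop
endfacet
facet normal -0.992 -0.010 -0.125
outer loop
vertex 2.623 -0.483 -2.217
vertex 2.529 0.413 -1.542
vertex 2.667 0.555 -2.649
endloop
endfacet
facet normal -0.265 -0.823 -0.502
outer loop
vertex 3.676 -0.871 -2.136
vertex 2.623 -0.483 -2.217
vertex 3.376 -0.238 -3.016
endloop
endfacet
facet normal 0.757 -0.654 0.010
outer loop
vertex 4.233 -0.215 -1.411
vertex 3.676 -0.871 -2.136
vertex 4.371 -0.073 -2.518
endloop
endfacet
facet normal -0.736 0.627 -0.256
outer loop
vertex -3.282 1.537 4.681
vertex -2.596 1.965 3.754
vertex -3.796 0.602 3.869
endloop
endfacet
facet normal -0.557 -0.348 0.754
outer loop
vertex -2.824 -0.225 4.206
vertex -3.282 1.537 4.681
vertex -3.796 0.602 3.869
endloop
endfacet
facet normal -0.736 0.627 -0.256
outer loop
vertex -3.796 0.602 3.869
vertex -2.596 1.965 3.754
vertex -3.11 1.03 2.942
endloop
endfacet
facet normal -0.383 -0.697 -0.606
outer loop
vertex -3.11 1.03 2.942
vertex -2.824 -0.225 4.206
vertex -3.796 0.602 3.869
endloop
endfacet
facet normal 0.383 0.697 0.606
outer loop
vertex -3.282 1.537 4.681
vertex -1.624 1.138 4.091
vertex -2.596 1.965 3.754
endloop
endfacet
facet normal -0.557 -0.348 0.754
outer loop
vertex -2.31 0.71 5.018
vertex -3.282 1.537 4.681
vertex -2.824 -0.225 4.206
endloop
endfacet
facet normal 0.383 0.697 0.606
outer loop
vertex -2.31 0.71 5.018
vertex -1.624 1.138 4.091
vertex -3.282 1.537 4.681
endloop
endfacet
facet normal 0.557 0.348 -0.754
outer loop
vertex -2.596 1.965 3.754
vertex -1.624 1.138 4.091
vertex -3.11 1.03 2.942
endloop
endfacet
facet normal -0.383 -0.697 -0.606
outer loop
vertex -2.138 0.203 3.279
vertex -2.824 -0.225 4.206
vertex -3.11 1.03 2.942
endloop
endfacet
facet normal 0.557 0.348 -0.754
outer loop
vertex -3.11 1.03 2.942
vertex -1.624 1.138 4.091
vertex -2.138 0.203 3.279
endloop
endfacet
facet normal 0.736 -0.627 0.256
outer loop
vertex -2.138 0.203 3.279
vertex -2.31 0.71 5.018
vertex -2.824 -0.225 4.206
endloop
endfacet
facet normal 0.736 -0.627 0.256
outer loop
vertex -1.624 1.138 4.091
vertex -2.31 0.71 5.018
vertex -2.138 0.203 3.279
endloop
endfacet

endsolid


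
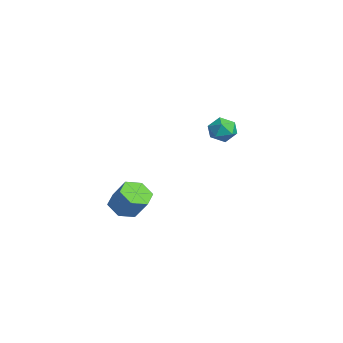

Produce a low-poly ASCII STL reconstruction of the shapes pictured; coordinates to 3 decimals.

solid 
facet normal -0.367 0.557 0.746
outer loop
vertex -1.833 2.829 -1.758
vertex -1.65 2.383 -1.335
vertex -1.25 2.858 -1.493
endloop
endfacet
facet normal -0.142 0.968 0.207
outer loop
vertex -1.833 2.829 -1.758
vertex -1.25 2.858 -1.493
vertex -1.324 2.981 -2.118
endloop
endfacet
facet normal -0.501 0.777 -0.381
outer loop
vertex -1.833 2.829 -1.758
vertex -1.324 2.981 -2.118
vertex -1.771 2.581 -2.346
endloop
endfacet
facet normal -0.946 0.249 -0.205
outer loop
vertex -1.833 2.829 -1.758
vertex -1.771 2.581 -2.346
vertex -1.973 2.212 -1.862
endloop
endfacet
facet normal -0.863 0.113 0.492
outer loop
vertex -1.833 2.829 -1.758
vertex -1.973 2.212 -1.862
vertex -1.65 2.383 -1.335
endloop
endfacet
facet normal 0.550 0.830 0.098
outer loop
vertex -1.324 2.981 -2.118
vertex -1.25 2.858 -1.493
vertex -0.827 2.628 -1.918
endloop
endfacet
facet normal 0.187 0.164 0.968
outer loop
vertex -1.25 2.858 -1.493
vertex -1.65 2.383 -1.335
vertex -1.029 2.259 -1.434
endloop
endfacet
facet normal -0.618 -0.554 0.558
outer loop
vertex -1.65 2.383 -1.335
vertex -1.973 2.212 -1.862
vertex -1.476 1.859 -1.662
endloop
endfacet
facet normal -0.752 -0.334 -0.568
outer loop
vertex -1.973 2.212 -1.862
vertex -1.771 2.581 -2.346
vertex -1.55 1.982 -2.287
endloop
endfacet
facet normal -0.032 0.522 -0.853
outer loop
vertex -1.771 2.581 -2.346
vertex -1.324 2.981 -2.118
vertex -1.15 2.457 -2.445
endloop
endfacet
facet normal 0.946 -0.249 0.205
outer loop
vertex -0.967 2.011 -2.022
vertex -0.827 2.628 -1.918
vertex -1.029 2.259 -1.434
endloop
endfacet
facet normal 0.501 -0.777 0.381
outer loop
vertex -0.967 2.011 -2.022
vertex -1.029 2.259 -1.434
vertex -1.476 1.859 -1.662
endloop
endfacet
facet normal 0.142 -0.968 -0.207
outer loop
vertex -0.967 2.011 -2.022
vertex -1.476 1.859 -1.662
vertex -1.55 1.982 -2.287
endloop
endfacet
facet normal 0.367 -0.557 -0.746
outer loop
vertex -0.967 2.011 -2.022
vertex -1.55 1.982 -2.287
vertex -1.15 2.457 -2.445
endloop
endfacet
facet normal 0.863 -0.113 -0.492
outer loop
vertex -0.967 2.011 -2.022
vertex -1.15 2.457 -2.445
vertex -0.827 2.628 -1.918
endloop
endfacet
facet normal 0.752 0.334 0.568
outer loop
vertex -1.029 2.259 -1.434
vertex -0.827 2.628 -1.918
vertex -1.25 2.858 -1.493
endloop
endfacet
facet normal 0.032 -0.522 0.853
outer loop
vertex -1.476 1.859 -1.662
vertex -1.029 2.259 -1.434
vertex -1.65 2.383 -1.335
endloop
endfacet
facet normal -0.550 -0.830 -0.098
outer loop
vertex -1.55 1.982 -2.287
vertex -1.476 1.859 -1.662
vertex -1.973 2.212 -1.862
endloop
endfacet
facet normal -0.187 -0.164 -0.968
outer loop
vertex -1.15 2.457 -2.445
vertex -1.55 1.982 -2.287
vertex -1.771 2.581 -2.346
endloop
endfacet
facet normal 0.618 0.554 -0.558
outer loop
vertex -0.827 2.628 -1.918
vertex -1.15 2.457 -2.445
vertex -1.324 2.981 -2.118
endloop
endfacet
facet normal -0.518 -0.303 -0.800
outer loop
vertex 3.161 -2.216 -3.744
vertex 2.726 -2.501 -3.354
vertex 2.643 -1.882 -3.535
endloop
endfacet
facet normal 0.313 0.803 -0.507
outer loop
vertex 3.161 -2.216 -3.744
vertex 2.643 -1.882 -3.535
vertex 3.71 -1.894 -2.896
endloop
endfacet
facet normal 0.313 0.803 -0.507
outer loop
vertex 3.71 -1.894 -2.896
vertex 2.643 -1.882 -3.535
vertex 3.192 -1.56 -2.687
endloop
endfacet
facet normal 0.518 0.303 0.800
outer loop
vertex 3.71 -1.894 -2.896
vertex 3.192 -1.56 -2.687
vertex 3.274 -2.179 -2.506
endloop
endfacet
facet normal -0.517 -0.303 -0.800
outer loop
vertex 2.643 -1.882 -3.535
vertex 2.726 -2.501 -3.354
vertex 2.208 -2.167 -3.146
endloop
endfacet
facet normal -0.533 0.846 0.024
outer loop
vertex 2.643 -1.882 -3.535
vertex 2.208 -2.167 -3.146
vertex 3.192 -1.56 -2.687
endloop
endfacet
facet normal -0.533 0.846 0.025
outer loop
vertex 3.192 -1.56 -2.687
vertex 2.208 -2.167 -3.146
vertex 2.757 -1.846 -2.298
endloop
endfacet
facet normal 0.517 0.303 0.801
outer loop
vertex 3.192 -1.56 -2.687
vertex 2.757 -1.846 -2.298
vertex 3.274 -2.179 -2.506
endloop
endfacet
facet normal -0.517 -0.304 -0.800
outer loop
vertex 2.208 -2.167 -3.146
vertex 2.726 -2.501 -3.354
vertex 2.29 -2.786 -2.964
endloop
endfacet
facet normal -0.846 0.044 0.531
outer loop
vertex 2.208 -2.167 -3.146
vertex 2.29 -2.786 -2.964
vertex 2.757 -1.846 -2.298
endloop
endfacet
facet normal -0.846 0.044 0.531
outer loop
vertex 2.757 -1.846 -2.298
vertex 2.29 -2.786 -2.964
vertex 2.839 -2.464 -2.116
endloop
endfacet
facet normal 0.518 0.304 0.800
outer loop
vertex 2.757 -1.846 -2.298
vertex 2.839 -2.464 -2.116
vertex 3.274 -2.179 -2.506
endloop
endfacet
facet normal -0.518 -0.303 -0.800
outer loop
vertex 2.29 -2.786 -2.964
vertex 2.726 -2.501 -3.354
vertex 2.808 -3.12 -3.173
endloop
endfacet
facet normal -0.313 -0.803 0.507
outer loop
vertex 2.29 -2.786 -2.964
vertex 2.808 -3.12 -3.173
vertex 2.839 -2.464 -2.116
endloop
endfacet
facet normal -0.313 -0.803 0.507
outer loop
vertex 2.839 -2.464 -2.116
vertex 2.808 -3.12 -3.173
vertex 3.357 -2.798 -2.325
endloop
endfacet
facet normal 0.518 0.303 0.800
outer loop
vertex 2.839 -2.464 -2.116
vertex 3.357 -2.798 -2.325
vertex 3.274 -2.179 -2.506
endloop
endfacet
facet normal -0.517 -0.303 -0.801
outer loop
vertex 2.808 -3.12 -3.173
vertex 2.726 -2.501 -3.354
vertex 3.243 -2.834 -3.562
endloop
endfacet
facet normal 0.534 -0.845 -0.025
outer loop
vertex 2.808 -3.12 -3.173
vertex 3.243 -2.834 -3.562
vertex 3.357 -2.798 -2.325
endloop
endfacet
facet normal 0.532 -0.846 -0.024
outer loop
vertex 3.357 -2.798 -2.325
vertex 3.243 -2.834 -3.562
vertex 3.792 -2.513 -2.714
endloop
endfacet
facet normal 0.517 0.303 0.800
outer loop
vertex 3.357 -2.798 -2.325
vertex 3.792 -2.513 -2.714
vertex 3.274 -2.179 -2.506
endloop
endfacet
facet normal -0.518 -0.304 -0.800
outer loop
vertex 3.243 -2.834 -3.562
vertex 2.726 -2.501 -3.354
vertex 3.161 -2.216 -3.744
endloop
endfacet
facet normal 0.846 -0.044 -0.531
outer loop
vertex 3.243 -2.834 -3.562
vertex 3.161 -2.216 -3.744
vertex 3.792 -2.513 -2.714
endloop
endfacet
facet normal 0.846 -0.044 -0.531
outer loop
vertex 3.792 -2.513 -2.714
vertex 3.161 -2.216 -3.744
vertex 3.71 -1.894 -2.896
endloop
endfacet
facet normal 0.517 0.304 0.800
outer loop
vertex 3.792 -2.513 -2.714
vertex 3.71 -1.894 -2.896
vertex 3.274 -2.179 -2.506
endloop
endfacet

endsolid


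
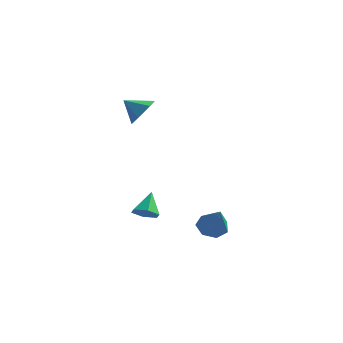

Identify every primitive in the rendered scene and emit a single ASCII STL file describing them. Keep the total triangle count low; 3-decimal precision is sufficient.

solid 
facet normal -0.378 0.386 -0.841
outer loop
vertex 1.278 2.433 -4.37
vertex 0.484 2.354 -4.05
vertex 1.023 3.02 -3.986
endloop
endfacet
facet normal 0.940 0.293 0.176
outer loop
vertex 1.278 2.433 -4.37
vertex 1.023 3.02 -3.986
vertex 1.176 1.646 -2.51
endloop
endfacet
facet normal -0.378 0.387 -0.841
outer loop
vertex 1.023 3.02 -3.986
vertex 0.484 2.354 -4.05
vertex 0.363 3.105 -3.65
endloop
endfacet
facet normal 0.396 0.692 0.603
outer loop
vertex 1.023 3.02 -3.986
vertex 0.363 3.105 -3.65
vertex 1.176 1.646 -2.51
endloop
endfacet
facet normal -0.378 0.387 -0.841
outer loop
vertex 0.363 3.105 -3.65
vertex 0.484 2.354 -4.05
vertex -0.207 2.624 -3.615
endloop
endfacet
facet normal -0.335 0.457 0.824
outer loop
vertex 0.363 3.105 -3.65
vertex -0.207 2.624 -3.615
vertex 1.176 1.646 -2.51
endloop
endfacet
facet normal -0.379 0.386 -0.841
outer loop
vertex -0.207 2.624 -3.615
vertex 0.484 2.354 -4.05
vertex -0.256 1.939 -3.907
endloop
endfacet
facet normal -0.703 -0.236 0.671
outer loop
vertex -0.207 2.624 -3.615
vertex -0.256 1.939 -3.907
vertex 1.176 1.646 -2.51
endloop
endfacet
facet normal -0.379 0.386 -0.841
outer loop
vertex -0.256 1.939 -3.907
vertex 0.484 2.354 -4.05
vertex 0.252 1.567 -4.307
endloop
endfacet
facet normal -0.430 -0.865 0.259
outer loop
vertex -0.256 1.939 -3.907
vertex 0.252 1.567 -4.307
vertex 1.176 1.646 -2.51
endloop
endfacet
facet normal -0.378 0.386 -0.841
outer loop
vertex 0.252 1.567 -4.307
vertex 0.484 2.354 -4.05
vertex 0.934 1.786 -4.513
endloop
endfacet
facet normal 0.277 -0.956 -0.100
outer loop
vertex 0.252 1.567 -4.307
vertex 0.934 1.786 -4.513
vertex 1.176 1.646 -2.51
endloop
endfacet
facet normal -0.378 0.387 -0.841
outer loop
vertex 0.934 1.786 -4.513
vertex 0.484 2.354 -4.05
vertex 1.278 2.433 -4.37
endloop
endfacet
facet normal 0.887 -0.441 -0.138
outer loop
vertex 0.934 1.786 -4.513
vertex 1.278 2.433 -4.37
vertex 1.176 1.646 -2.51
endloop
endfacet
facet normal 0.067 -0.729 -0.682
outer loop
vertex -2.698 2.777 -4.336
vertex -3.14 2.317 -3.888
vertex -3.474 2.782 -4.418
endloop
endfacet
facet normal 0.046 0.925 -0.378
outer loop
vertex -2.698 2.777 -4.336
vertex -3.474 2.782 -4.418
vertex -3.24 3.403 -2.872
endloop
endfacet
facet normal 0.066 -0.729 -0.681
outer loop
vertex -3.474 2.782 -4.418
vertex -3.14 2.317 -3.888
vertex -3.916 2.322 -3.969
endloop
endfacet
facet normal -0.776 0.618 -0.131
outer loop
vertex -3.474 2.782 -4.418
vertex -3.916 2.322 -3.969
vertex -3.24 3.403 -2.872
endloop
endfacet
facet normal 0.066 -0.729 -0.681
outer loop
vertex -3.916 2.322 -3.969
vertex -3.14 2.317 -3.888
vertex -3.582 1.857 -3.439
endloop
endfacet
facet normal -0.849 -0.006 0.529
outer loop
vertex -3.916 2.322 -3.969
vertex -3.582 1.857 -3.439
vertex -3.24 3.403 -2.872
endloop
endfacet
facet normal 0.066 -0.729 -0.681
outer loop
vertex -3.582 1.857 -3.439
vertex -3.14 2.317 -3.888
vertex -2.806 1.852 -3.358
endloop
endfacet
facet normal -0.100 -0.323 0.941
outer loop
vertex -3.582 1.857 -3.439
vertex -2.806 1.852 -3.358
vertex -3.24 3.403 -2.872
endloop
endfacet
facet normal 0.067 -0.729 -0.682
outer loop
vertex -2.806 1.852 -3.358
vertex -3.14 2.317 -3.888
vertex -2.364 2.313 -3.807
endloop
endfacet
facet normal 0.721 -0.016 0.693
outer loop
vertex -2.806 1.852 -3.358
vertex -2.364 2.313 -3.807
vertex -3.24 3.403 -2.872
endloop
endfacet
facet normal 0.067 -0.729 -0.682
outer loop
vertex -2.364 2.313 -3.807
vertex -3.14 2.317 -3.888
vertex -2.698 2.777 -4.336
endloop
endfacet
facet normal 0.793 0.609 0.033
outer loop
vertex -2.364 2.313 -3.807
vertex -2.698 2.777 -4.336
vertex -3.24 3.403 -2.872
endloop
endfacet
facet normal 0.828 0.054 -0.559
outer loop
vertex -2.959 3.196 3.818
vertex -3.353 2.644 3.181
vertex -3.453 3.567 3.122
endloop
endfacet
facet normal -0.295 0.740 0.604
outer loop
vertex -2.959 3.196 3.818
vertex -3.453 3.567 3.122
vertex -4.387 2.576 3.879
endloop
endfacet
facet normal 0.828 0.054 -0.558
outer loop
vertex -3.453 3.567 3.122
vertex -3.353 2.644 3.181
vertex -3.846 3.014 2.485
endloop
endfacet
facet normal -0.759 0.645 -0.092
outer loop
vertex -3.453 3.567 3.122
vertex -3.846 3.014 2.485
vertex -4.387 2.576 3.879
endloop
endfacet
facet normal 0.828 0.054 -0.558
outer loop
vertex -3.846 3.014 2.485
vertex -3.353 2.644 3.181
vertex -3.746 2.092 2.544
endloop
endfacet
facet normal -0.911 -0.124 -0.393
outer loop
vertex -3.846 3.014 2.485
vertex -3.746 2.092 2.544
vertex -4.387 2.576 3.879
endloop
endfacet
facet normal 0.828 0.055 -0.558
outer loop
vertex -3.746 2.092 2.544
vertex -3.353 2.644 3.181
vertex -3.252 1.721 3.24
endloop
endfacet
facet normal -0.601 -0.799 0.001
outer loop
vertex -3.746 2.092 2.544
vertex -3.252 1.721 3.24
vertex -4.387 2.576 3.879
endloop
endfacet
facet normal 0.828 0.055 -0.558
outer loop
vertex -3.252 1.721 3.24
vertex -3.353 2.644 3.181
vertex -2.859 2.274 3.877
endloop
endfacet
facet normal -0.138 -0.704 0.697
outer loop
vertex -3.252 1.721 3.24
vertex -2.859 2.274 3.877
vertex -4.387 2.576 3.879
endloop
endfacet
facet normal 0.828 0.054 -0.559
outer loop
vertex -2.859 2.274 3.877
vertex -3.353 2.644 3.181
vertex -2.959 3.196 3.818
endloop
endfacet
facet normal 0.014 0.065 0.998
outer loop
vertex -2.859 2.274 3.877
vertex -2.959 3.196 3.818
vertex -4.387 2.576 3.879
endloop
endfacet

endsolid


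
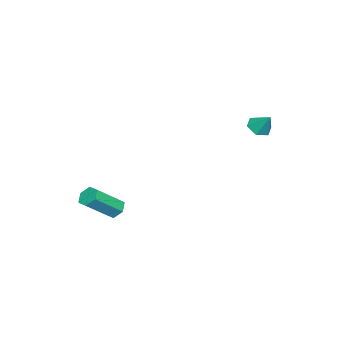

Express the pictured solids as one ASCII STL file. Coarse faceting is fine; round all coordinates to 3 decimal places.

solid 
facet normal -0.607 0.467 -0.643
outer loop
vertex 3.495 -2.287 -3.863
vertex 3.12 -2.851 -3.918
vertex 2.971 -2.389 -3.442
endloop
endfacet
facet normal 0.192 0.872 0.450
outer loop
vertex 3.495 -2.287 -3.863
vertex 2.971 -2.389 -3.442
vertex 4.796 -3.284 -2.488
endloop
endfacet
facet normal 0.193 0.872 0.450
outer loop
vertex 4.796 -3.284 -2.488
vertex 2.971 -2.389 -3.442
vertex 4.272 -3.386 -2.066
endloop
endfacet
facet normal 0.608 -0.466 0.643
outer loop
vertex 4.796 -3.284 -2.488
vertex 4.272 -3.386 -2.066
vertex 4.42 -3.849 -2.542
endloop
endfacet
facet normal -0.608 0.466 -0.643
outer loop
vertex 2.971 -2.389 -3.442
vertex 3.12 -2.851 -3.918
vertex 2.596 -2.953 -3.496
endloop
endfacet
facet normal -0.571 0.307 0.762
outer loop
vertex 2.971 -2.389 -3.442
vertex 2.596 -2.953 -3.496
vertex 4.272 -3.386 -2.066
endloop
endfacet
facet normal -0.571 0.305 0.762
outer loop
vertex 4.272 -3.386 -2.066
vertex 2.596 -2.953 -3.496
vertex 3.897 -3.951 -2.121
endloop
endfacet
facet normal 0.608 -0.466 0.643
outer loop
vertex 4.272 -3.386 -2.066
vertex 3.897 -3.951 -2.121
vertex 4.42 -3.849 -2.542
endloop
endfacet
facet normal -0.608 0.466 -0.643
outer loop
vertex 2.596 -2.953 -3.496
vertex 3.12 -2.851 -3.918
vertex 2.744 -3.416 -3.972
endloop
endfacet
facet normal -0.764 -0.565 0.312
outer loop
vertex 2.596 -2.953 -3.496
vertex 2.744 -3.416 -3.972
vertex 3.897 -3.951 -2.121
endloop
endfacet
facet normal -0.763 -0.566 0.312
outer loop
vertex 3.897 -3.951 -2.121
vertex 2.744 -3.416 -3.972
vertex 4.045 -4.413 -2.597
endloop
endfacet
facet normal 0.608 -0.467 0.642
outer loop
vertex 3.897 -3.951 -2.121
vertex 4.045 -4.413 -2.597
vertex 4.42 -3.849 -2.542
endloop
endfacet
facet normal -0.608 0.466 -0.643
outer loop
vertex 2.744 -3.416 -3.972
vertex 3.12 -2.851 -3.918
vertex 3.268 -3.314 -4.394
endloop
endfacet
facet normal -0.193 -0.872 -0.450
outer loop
vertex 2.744 -3.416 -3.972
vertex 3.268 -3.314 -4.394
vertex 4.045 -4.413 -2.597
endloop
endfacet
facet normal -0.192 -0.872 -0.450
outer loop
vertex 4.045 -4.413 -2.597
vertex 3.268 -3.314 -4.394
vertex 4.569 -4.311 -3.018
endloop
endfacet
facet normal 0.607 -0.467 0.643
outer loop
vertex 4.045 -4.413 -2.597
vertex 4.569 -4.311 -3.018
vertex 4.42 -3.849 -2.542
endloop
endfacet
facet normal -0.608 0.466 -0.643
outer loop
vertex 3.268 -3.314 -4.394
vertex 3.12 -2.851 -3.918
vertex 3.643 -2.749 -4.339
endloop
endfacet
facet normal 0.572 -0.305 -0.762
outer loop
vertex 3.268 -3.314 -4.394
vertex 3.643 -2.749 -4.339
vertex 4.569 -4.311 -3.018
endloop
endfacet
facet normal 0.570 -0.306 -0.762
outer loop
vertex 4.569 -4.311 -3.018
vertex 3.643 -2.749 -4.339
vertex 4.944 -3.747 -2.964
endloop
endfacet
facet normal 0.608 -0.466 0.643
outer loop
vertex 4.569 -4.311 -3.018
vertex 4.944 -3.747 -2.964
vertex 4.42 -3.849 -2.542
endloop
endfacet
facet normal -0.608 0.467 -0.642
outer loop
vertex 3.643 -2.749 -4.339
vertex 3.12 -2.851 -3.918
vertex 3.495 -2.287 -3.863
endloop
endfacet
facet normal 0.763 0.566 -0.312
outer loop
vertex 3.643 -2.749 -4.339
vertex 3.495 -2.287 -3.863
vertex 4.944 -3.747 -2.964
endloop
endfacet
facet normal 0.763 0.565 -0.312
outer loop
vertex 4.944 -3.747 -2.964
vertex 3.495 -2.287 -3.863
vertex 4.796 -3.284 -2.488
endloop
endfacet
facet normal 0.608 -0.466 0.643
outer loop
vertex 4.944 -3.747 -2.964
vertex 4.796 -3.284 -2.488
vertex 4.42 -3.849 -2.542
endloop
endfacet
facet normal -0.290 -0.580 -0.762
outer loop
vertex -0.445 3.664 1.006
vertex -1.13 3.61 1.308
vertex -0.974 4.164 0.827
endloop
endfacet
facet normal 0.707 0.683 -0.181
outer loop
vertex -0.445 3.664 1.006
vertex -0.974 4.164 0.827
vertex -0.77 4.33 2.252
endloop
endfacet
facet normal -0.291 -0.579 -0.761
outer loop
vertex -0.974 4.164 0.827
vertex -1.13 3.61 1.308
vertex -1.659 4.111 1.129
endloop
endfacet
facet normal -0.120 0.988 -0.098
outer loop
vertex -0.974 4.164 0.827
vertex -1.659 4.111 1.129
vertex -0.77 4.33 2.252
endloop
endfacet
facet normal -0.291 -0.579 -0.761
outer loop
vertex -1.659 4.111 1.129
vertex -1.13 3.61 1.308
vertex -1.814 3.557 1.61
endloop
endfacet
facet normal -0.693 0.573 0.437
outer loop
vertex -1.659 4.111 1.129
vertex -1.814 3.557 1.61
vertex -0.77 4.33 2.252
endloop
endfacet
facet normal -0.291 -0.580 -0.761
outer loop
vertex -1.814 3.557 1.61
vertex -1.13 3.61 1.308
vertex -1.285 3.057 1.789
endloop
endfacet
facet normal -0.438 -0.146 0.887
outer loop
vertex -1.814 3.557 1.61
vertex -1.285 3.057 1.789
vertex -0.77 4.33 2.252
endloop
endfacet
facet normal -0.290 -0.581 -0.761
outer loop
vertex -1.285 3.057 1.789
vertex -1.13 3.61 1.308
vertex -0.601 3.11 1.488
endloop
endfacet
facet normal 0.389 -0.450 0.804
outer loop
vertex -1.285 3.057 1.789
vertex -0.601 3.11 1.488
vertex -0.77 4.33 2.252
endloop
endfacet
facet normal -0.290 -0.580 -0.761
outer loop
vertex -0.601 3.11 1.488
vertex -1.13 3.61 1.308
vertex -0.445 3.664 1.006
endloop
endfacet
facet normal 0.962 -0.036 0.270
outer loop
vertex -0.601 3.11 1.488
vertex -0.445 3.664 1.006
vertex -0.77 4.33 2.252
endloop
endfacet

endsolid


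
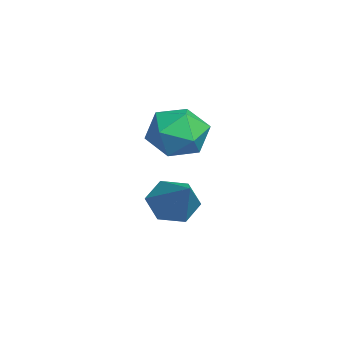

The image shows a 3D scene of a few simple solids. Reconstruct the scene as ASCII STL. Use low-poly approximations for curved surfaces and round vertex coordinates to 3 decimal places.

solid 
facet normal -0.757 -0.167 -0.632
outer loop
vertex -2.318 4.014 -2.321
vertex -2.846 3.652 -1.593
vertex -2.886 4.6 -1.796
endloop
endfacet
facet normal 0.548 0.786 -0.284
outer loop
vertex -2.318 4.014 -2.321
vertex -2.886 4.6 -1.796
vertex -1.234 4.008 -0.247
endloop
endfacet
facet normal -0.757 -0.167 -0.631
outer loop
vertex -2.886 4.6 -1.796
vertex -2.846 3.652 -1.593
vertex -3.414 4.238 -1.067
endloop
endfacet
facet normal -0.058 0.910 0.410
outer loop
vertex -2.886 4.6 -1.796
vertex -3.414 4.238 -1.067
vertex -1.234 4.008 -0.247
endloop
endfacet
facet normal -0.757 -0.167 -0.631
outer loop
vertex -3.414 4.238 -1.067
vertex -2.846 3.652 -1.593
vertex -3.374 3.29 -0.864
endloop
endfacet
facet normal -0.329 0.184 0.926
outer loop
vertex -3.414 4.238 -1.067
vertex -3.374 3.29 -0.864
vertex -1.234 4.008 -0.247
endloop
endfacet
facet normal -0.757 -0.167 -0.631
outer loop
vertex -3.374 3.29 -0.864
vertex -2.846 3.652 -1.593
vertex -2.807 2.705 -1.389
endloop
endfacet
facet normal 0.007 -0.664 0.748
outer loop
vertex -3.374 3.29 -0.864
vertex -2.807 2.705 -1.389
vertex -1.234 4.008 -0.247
endloop
endfacet
facet normal -0.757 -0.167 -0.631
outer loop
vertex -2.807 2.705 -1.389
vertex -2.846 3.652 -1.593
vertex -2.279 3.067 -2.118
endloop
endfacet
facet normal 0.614 -0.788 0.053
outer loop
vertex -2.807 2.705 -1.389
vertex -2.279 3.067 -2.118
vertex -1.234 4.008 -0.247
endloop
endfacet
facet normal -0.757 -0.167 -0.632
outer loop
vertex -2.279 3.067 -2.118
vertex -2.846 3.652 -1.593
vertex -2.318 4.014 -2.321
endloop
endfacet
facet normal 0.884 -0.063 -0.462
outer loop
vertex -2.279 3.067 -2.118
vertex -2.318 4.014 -2.321
vertex -1.234 4.008 -0.247
endloop
endfacet
facet normal -0.519 0.819 0.244
outer loop
vertex -2.37 4.328 1.783
vertex -2.293 4.047 2.892
vertex -1.486 4.702 2.41
endloop
endfacet
facet normal -0.142 0.925 -0.352
outer loop
vertex -2.37 4.328 1.783
vertex -1.486 4.702 2.41
vertex -1.312 4.323 1.342
endloop
endfacet
facet normal -0.344 0.437 -0.831
outer loop
vertex -2.37 4.328 1.783
vertex -1.312 4.323 1.342
vertex -2.012 3.433 1.164
endloop
endfacet
facet normal -0.847 0.028 -0.531
outer loop
vertex -2.37 4.328 1.783
vertex -2.012 3.433 1.164
vertex -2.618 3.262 2.122
endloop
endfacet
facet normal -0.955 0.265 0.133
outer loop
vertex -2.37 4.328 1.783
vertex -2.618 3.262 2.122
vertex -2.293 4.047 2.892
endloop
endfacet
facet normal 0.546 0.813 -0.200
outer loop
vertex -1.312 4.323 1.342
vertex -1.486 4.702 2.41
vertex -0.582 4.038 2.178
endloop
endfacet
facet normal -0.064 0.642 0.764
outer loop
vertex -1.486 4.702 2.41
vertex -2.293 4.047 2.892
vertex -1.188 3.867 3.136
endloop
endfacet
facet normal -0.770 -0.255 0.585
outer loop
vertex -2.293 4.047 2.892
vertex -2.618 3.262 2.122
vertex -1.888 2.977 2.958
endloop
endfacet
facet normal -0.594 -0.638 -0.490
outer loop
vertex -2.618 3.262 2.122
vertex -2.012 3.433 1.164
vertex -1.714 2.598 1.89
endloop
endfacet
facet normal 0.219 0.023 -0.975
outer loop
vertex -2.012 3.433 1.164
vertex -1.312 4.323 1.342
vertex -0.907 3.253 1.408
endloop
endfacet
facet normal 0.847 -0.028 0.531
outer loop
vertex -0.83 2.972 2.517
vertex -0.582 4.038 2.178
vertex -1.188 3.867 3.136
endloop
endfacet
facet normal 0.344 -0.437 0.831
outer loop
vertex -0.83 2.972 2.517
vertex -1.188 3.867 3.136
vertex -1.888 2.977 2.958
endloop
endfacet
facet normal 0.142 -0.925 0.352
outer loop
vertex -0.83 2.972 2.517
vertex -1.888 2.977 2.958
vertex -1.714 2.598 1.89
endloop
endfacet
facet normal 0.519 -0.819 -0.244
outer loop
vertex -0.83 2.972 2.517
vertex -1.714 2.598 1.89
vertex -0.907 3.253 1.408
endloop
endfacet
facet normal 0.955 -0.265 -0.133
outer loop
vertex -0.83 2.972 2.517
vertex -0.907 3.253 1.408
vertex -0.582 4.038 2.178
endloop
endfacet
facet normal 0.594 0.638 0.490
outer loop
vertex -1.188 3.867 3.136
vertex -0.582 4.038 2.178
vertex -1.486 4.702 2.41
endloop
endfacet
facet normal -0.219 -0.023 0.975
outer loop
vertex -1.888 2.977 2.958
vertex -1.188 3.867 3.136
vertex -2.293 4.047 2.892
endloop
endfacet
facet normal -0.546 -0.813 0.200
outer loop
vertex -1.714 2.598 1.89
vertex -1.888 2.977 2.958
vertex -2.618 3.262 2.122
endloop
endfacet
facet normal 0.064 -0.642 -0.764
outer loop
vertex -0.907 3.253 1.408
vertex -1.714 2.598 1.89
vertex -2.012 3.433 1.164
endloop
endfacet
facet normal 0.770 0.255 -0.585
outer loop
vertex -0.582 4.038 2.178
vertex -0.907 3.253 1.408
vertex -1.312 4.323 1.342
endloop
endfacet

endsolid


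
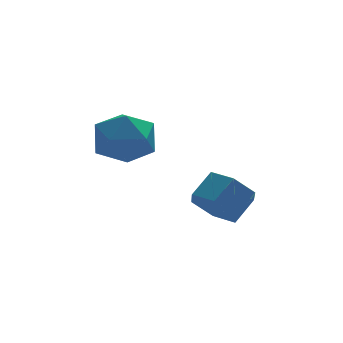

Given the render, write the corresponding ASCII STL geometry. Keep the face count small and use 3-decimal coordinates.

solid 
facet normal -0.669 -0.434 -0.603
outer loop
vertex 4.32 -3.65 -4.311
vertex 3.578 -3.493 -3.6
vertex 3.763 -2.772 -4.325
endloop
endfacet
facet normal 0.514 0.314 -0.798
outer loop
vertex 4.32 -3.65 -4.311
vertex 3.763 -2.772 -4.325
vertex 5.164 -3.103 -3.552
endloop
endfacet
facet normal 0.514 0.314 -0.798
outer loop
vertex 5.164 -3.103 -3.552
vertex 3.763 -2.772 -4.325
vertex 4.607 -2.225 -3.566
endloop
endfacet
facet normal 0.670 0.434 0.603
outer loop
vertex 5.164 -3.103 -3.552
vertex 4.607 -2.225 -3.566
vertex 4.422 -2.947 -2.84
endloop
endfacet
facet normal -0.670 -0.434 -0.602
outer loop
vertex 3.763 -2.772 -4.325
vertex 3.578 -3.493 -3.6
vertex 3.021 -2.615 -3.613
endloop
endfacet
facet normal -0.206 0.888 -0.411
outer loop
vertex 3.763 -2.772 -4.325
vertex 3.021 -2.615 -3.613
vertex 4.607 -2.225 -3.566
endloop
endfacet
facet normal -0.206 0.888 -0.411
outer loop
vertex 4.607 -2.225 -3.566
vertex 3.021 -2.615 -3.613
vertex 3.865 -2.068 -2.854
endloop
endfacet
facet normal 0.670 0.434 0.602
outer loop
vertex 4.607 -2.225 -3.566
vertex 3.865 -2.068 -2.854
vertex 4.422 -2.947 -2.84
endloop
endfacet
facet normal -0.670 -0.434 -0.603
outer loop
vertex 3.021 -2.615 -3.613
vertex 3.578 -3.493 -3.6
vertex 2.836 -3.337 -2.888
endloop
endfacet
facet normal -0.721 0.574 0.388
outer loop
vertex 3.021 -2.615 -3.613
vertex 2.836 -3.337 -2.888
vertex 3.865 -2.068 -2.854
endloop
endfacet
facet normal -0.721 0.574 0.388
outer loop
vertex 3.865 -2.068 -2.854
vertex 2.836 -3.337 -2.888
vertex 3.68 -2.79 -2.129
endloop
endfacet
facet normal 0.670 0.434 0.603
outer loop
vertex 3.865 -2.068 -2.854
vertex 3.68 -2.79 -2.129
vertex 4.422 -2.947 -2.84
endloop
endfacet
facet normal -0.670 -0.434 -0.603
outer loop
vertex 2.836 -3.337 -2.888
vertex 3.578 -3.493 -3.6
vertex 3.393 -4.215 -2.874
endloop
endfacet
facet normal -0.514 -0.314 0.798
outer loop
vertex 2.836 -3.337 -2.888
vertex 3.393 -4.215 -2.874
vertex 3.68 -2.79 -2.129
endloop
endfacet
facet normal -0.514 -0.314 0.798
outer loop
vertex 3.68 -2.79 -2.129
vertex 3.393 -4.215 -2.874
vertex 4.237 -3.668 -2.115
endloop
endfacet
facet normal 0.669 0.434 0.603
outer loop
vertex 3.68 -2.79 -2.129
vertex 4.237 -3.668 -2.115
vertex 4.422 -2.947 -2.84
endloop
endfacet
facet normal -0.670 -0.434 -0.602
outer loop
vertex 3.393 -4.215 -2.874
vertex 3.578 -3.493 -3.6
vertex 4.135 -4.372 -3.586
endloop
endfacet
facet normal 0.206 -0.888 0.411
outer loop
vertex 3.393 -4.215 -2.874
vertex 4.135 -4.372 -3.586
vertex 4.237 -3.668 -2.115
endloop
endfacet
facet normal 0.206 -0.888 0.411
outer loop
vertex 4.237 -3.668 -2.115
vertex 4.135 -4.372 -3.586
vertex 4.979 -3.825 -2.827
endloop
endfacet
facet normal 0.670 0.434 0.602
outer loop
vertex 4.237 -3.668 -2.115
vertex 4.979 -3.825 -2.827
vertex 4.422 -2.947 -2.84
endloop
endfacet
facet normal -0.670 -0.434 -0.603
outer loop
vertex 4.135 -4.372 -3.586
vertex 3.578 -3.493 -3.6
vertex 4.32 -3.65 -4.311
endloop
endfacet
facet normal 0.721 -0.574 -0.388
outer loop
vertex 4.135 -4.372 -3.586
vertex 4.32 -3.65 -4.311
vertex 4.979 -3.825 -2.827
endloop
endfacet
facet normal 0.721 -0.574 -0.388
outer loop
vertex 4.979 -3.825 -2.827
vertex 4.32 -3.65 -4.311
vertex 5.164 -3.103 -3.552
endloop
endfacet
facet normal 0.670 0.434 0.603
outer loop
vertex 4.979 -3.825 -2.827
vertex 5.164 -3.103 -3.552
vertex 4.422 -2.947 -2.84
endloop
endfacet
facet normal -0.887 0.452 -0.098
outer loop
vertex -0.073 -2.493 -0.125
vertex -0.606 -3.589 -0.358
vertex -0.524 -3.175 0.808
endloop
endfacet
facet normal -0.470 0.805 0.362
outer loop
vertex -0.073 -2.493 -0.125
vertex -0.524 -3.175 0.808
vertex 0.566 -2.596 0.934
endloop
endfacet
facet normal 0.128 0.992 0.019
outer loop
vertex -0.073 -2.493 -0.125
vertex 0.566 -2.596 0.934
vertex 1.157 -2.651 -0.156
endloop
endfacet
facet normal 0.080 0.753 -0.653
outer loop
vertex -0.073 -2.493 -0.125
vertex 1.157 -2.651 -0.156
vertex 0.432 -3.265 -0.954
endloop
endfacet
facet normal -0.547 0.420 -0.724
outer loop
vertex -0.073 -2.493 -0.125
vertex 0.432 -3.265 -0.954
vertex -0.606 -3.589 -0.358
endloop
endfacet
facet normal -0.292 0.356 0.888
outer loop
vertex 0.566 -2.596 0.934
vertex -0.524 -3.175 0.808
vertex 0.428 -3.755 1.354
endloop
endfacet
facet normal -0.966 -0.214 0.144
outer loop
vertex -0.524 -3.175 0.808
vertex -0.606 -3.589 -0.358
vertex -0.297 -4.369 0.556
endloop
endfacet
facet normal -0.416 -0.266 -0.870
outer loop
vertex -0.606 -3.589 -0.358
vertex 0.432 -3.265 -0.954
vertex 0.294 -4.424 -0.534
endloop
endfacet
facet normal 0.598 0.273 -0.753
outer loop
vertex 0.432 -3.265 -0.954
vertex 1.157 -2.651 -0.156
vertex 1.384 -3.845 -0.408
endloop
endfacet
facet normal 0.675 0.658 0.333
outer loop
vertex 1.157 -2.651 -0.156
vertex 0.566 -2.596 0.934
vertex 1.466 -3.431 0.758
endloop
endfacet
facet normal -0.080 -0.753 0.653
outer loop
vertex 0.933 -4.527 0.525
vertex 0.428 -3.755 1.354
vertex -0.297 -4.369 0.556
endloop
endfacet
facet normal -0.128 -0.992 -0.019
outer loop
vertex 0.933 -4.527 0.525
vertex -0.297 -4.369 0.556
vertex 0.294 -4.424 -0.534
endloop
endfacet
facet normal 0.470 -0.805 -0.362
outer loop
vertex 0.933 -4.527 0.525
vertex 0.294 -4.424 -0.534
vertex 1.384 -3.845 -0.408
endloop
endfacet
facet normal 0.887 -0.452 0.098
outer loop
vertex 0.933 -4.527 0.525
vertex 1.384 -3.845 -0.408
vertex 1.466 -3.431 0.758
endloop
endfacet
facet normal 0.547 -0.420 0.724
outer loop
vertex 0.933 -4.527 0.525
vertex 1.466 -3.431 0.758
vertex 0.428 -3.755 1.354
endloop
endfacet
facet normal -0.598 -0.273 0.753
outer loop
vertex -0.297 -4.369 0.556
vertex 0.428 -3.755 1.354
vertex -0.524 -3.175 0.808
endloop
endfacet
facet normal -0.675 -0.658 -0.333
outer loop
vertex 0.294 -4.424 -0.534
vertex -0.297 -4.369 0.556
vertex -0.606 -3.589 -0.358
endloop
endfacet
facet normal 0.292 -0.356 -0.888
outer loop
vertex 1.384 -3.845 -0.408
vertex 0.294 -4.424 -0.534
vertex 0.432 -3.265 -0.954
endloop
endfacet
facet normal 0.966 0.214 -0.144
outer loop
vertex 1.466 -3.431 0.758
vertex 1.384 -3.845 -0.408
vertex 1.157 -2.651 -0.156
endloop
endfacet
facet normal 0.416 0.266 0.870
outer loop
vertex 0.428 -3.755 1.354
vertex 1.466 -3.431 0.758
vertex 0.566 -2.596 0.934
endloop
endfacet

endsolid


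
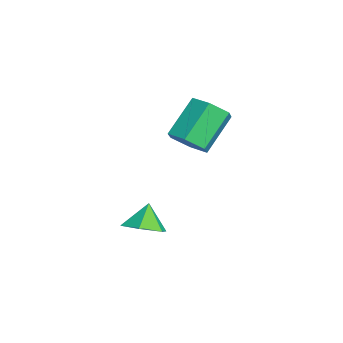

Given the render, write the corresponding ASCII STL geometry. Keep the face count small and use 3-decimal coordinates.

solid 
facet normal 0.491 -0.232 -0.840
outer loop
vertex 4.811 -1.186 -1.832
vertex 3.979 -0.915 -2.393
vertex 4.705 -0.207 -2.164
endloop
endfacet
facet normal 0.445 0.330 0.833
outer loop
vertex 4.811 -1.186 -1.832
vertex 4.705 -0.207 -2.164
vertex 3.321 -0.605 -1.267
endloop
endfacet
facet normal 0.490 -0.231 -0.840
outer loop
vertex 4.705 -0.207 -2.164
vertex 3.979 -0.915 -2.393
vertex 3.872 0.065 -2.725
endloop
endfacet
facet normal 0.012 0.907 0.421
outer loop
vertex 4.705 -0.207 -2.164
vertex 3.872 0.065 -2.725
vertex 3.321 -0.605 -1.267
endloop
endfacet
facet normal 0.491 -0.231 -0.840
outer loop
vertex 3.872 0.065 -2.725
vertex 3.979 -0.915 -2.393
vertex 3.146 -0.644 -2.954
endloop
endfacet
facet normal -0.707 0.705 0.057
outer loop
vertex 3.872 0.065 -2.725
vertex 3.146 -0.644 -2.954
vertex 3.321 -0.605 -1.267
endloop
endfacet
facet normal 0.491 -0.231 -0.840
outer loop
vertex 3.146 -0.644 -2.954
vertex 3.979 -0.915 -2.393
vertex 3.253 -1.624 -2.622
endloop
endfacet
facet normal -0.992 -0.073 0.105
outer loop
vertex 3.146 -0.644 -2.954
vertex 3.253 -1.624 -2.622
vertex 3.321 -0.605 -1.267
endloop
endfacet
facet normal 0.491 -0.231 -0.840
outer loop
vertex 3.253 -1.624 -2.622
vertex 3.979 -0.915 -2.393
vertex 4.085 -1.895 -2.061
endloop
endfacet
facet normal -0.559 -0.649 0.516
outer loop
vertex 3.253 -1.624 -2.622
vertex 4.085 -1.895 -2.061
vertex 3.321 -0.605 -1.267
endloop
endfacet
facet normal 0.491 -0.231 -0.840
outer loop
vertex 4.085 -1.895 -2.061
vertex 3.979 -0.915 -2.393
vertex 4.811 -1.186 -1.832
endloop
endfacet
facet normal 0.159 -0.447 0.880
outer loop
vertex 4.085 -1.895 -2.061
vertex 4.811 -1.186 -1.832
vertex 3.321 -0.605 -1.267
endloop
endfacet
facet normal 0.487 -0.541 -0.686
outer loop
vertex 3.441 0.897 2.632
vertex 2.714 1.108 1.949
vertex 3.523 1.723 2.039
endloop
endfacet
facet normal 0.870 0.228 0.438
outer loop
vertex 3.441 0.897 2.632
vertex 3.523 1.723 2.039
vertex 2.374 2.08 4.134
endloop
endfacet
facet normal 0.870 0.228 0.438
outer loop
vertex 2.374 2.08 4.134
vertex 3.523 1.723 2.039
vertex 2.456 2.906 3.541
endloop
endfacet
facet normal -0.486 0.541 0.686
outer loop
vertex 2.374 2.08 4.134
vertex 2.456 2.906 3.541
vertex 1.646 2.292 3.451
endloop
endfacet
facet normal 0.487 -0.540 -0.686
outer loop
vertex 3.523 1.723 2.039
vertex 2.714 1.108 1.949
vertex 2.795 1.934 1.356
endloop
endfacet
facet normal 0.504 0.816 -0.285
outer loop
vertex 3.523 1.723 2.039
vertex 2.795 1.934 1.356
vertex 2.456 2.906 3.541
endloop
endfacet
facet normal 0.504 0.815 -0.284
outer loop
vertex 2.456 2.906 3.541
vertex 2.795 1.934 1.356
vertex 1.728 3.118 2.858
endloop
endfacet
facet normal -0.486 0.541 0.686
outer loop
vertex 2.456 2.906 3.541
vertex 1.728 3.118 2.858
vertex 1.646 2.292 3.451
endloop
endfacet
facet normal 0.487 -0.540 -0.686
outer loop
vertex 2.795 1.934 1.356
vertex 2.714 1.108 1.949
vertex 1.986 1.32 1.266
endloop
endfacet
facet normal -0.365 0.587 -0.722
outer loop
vertex 2.795 1.934 1.356
vertex 1.986 1.32 1.266
vertex 1.728 3.118 2.858
endloop
endfacet
facet normal -0.366 0.587 -0.722
outer loop
vertex 1.728 3.118 2.858
vertex 1.986 1.32 1.266
vertex 0.919 2.503 2.768
endloop
endfacet
facet normal -0.487 0.541 0.686
outer loop
vertex 1.728 3.118 2.858
vertex 0.919 2.503 2.768
vertex 1.646 2.292 3.451
endloop
endfacet
facet normal 0.486 -0.541 -0.686
outer loop
vertex 1.986 1.32 1.266
vertex 2.714 1.108 1.949
vertex 1.904 0.494 1.859
endloop
endfacet
facet normal -0.870 -0.228 -0.438
outer loop
vertex 1.986 1.32 1.266
vertex 1.904 0.494 1.859
vertex 0.919 2.503 2.768
endloop
endfacet
facet normal -0.870 -0.228 -0.438
outer loop
vertex 0.919 2.503 2.768
vertex 1.904 0.494 1.859
vertex 0.837 1.677 3.361
endloop
endfacet
facet normal -0.487 0.541 0.686
outer loop
vertex 0.919 2.503 2.768
vertex 0.837 1.677 3.361
vertex 1.646 2.292 3.451
endloop
endfacet
facet normal 0.486 -0.541 -0.686
outer loop
vertex 1.904 0.494 1.859
vertex 2.714 1.108 1.949
vertex 2.632 0.282 2.542
endloop
endfacet
facet normal -0.504 -0.816 0.284
outer loop
vertex 1.904 0.494 1.859
vertex 2.632 0.282 2.542
vertex 0.837 1.677 3.361
endloop
endfacet
facet normal -0.504 -0.815 0.285
outer loop
vertex 0.837 1.677 3.361
vertex 2.632 0.282 2.542
vertex 1.565 1.466 4.044
endloop
endfacet
facet normal -0.487 0.540 0.686
outer loop
vertex 0.837 1.677 3.361
vertex 1.565 1.466 4.044
vertex 1.646 2.292 3.451
endloop
endfacet
facet normal 0.487 -0.541 -0.686
outer loop
vertex 2.632 0.282 2.542
vertex 2.714 1.108 1.949
vertex 3.441 0.897 2.632
endloop
endfacet
facet normal 0.366 -0.587 0.722
outer loop
vertex 2.632 0.282 2.542
vertex 3.441 0.897 2.632
vertex 1.565 1.466 4.044
endloop
endfacet
facet normal 0.365 -0.587 0.722
outer loop
vertex 1.565 1.466 4.044
vertex 3.441 0.897 2.632
vertex 2.374 2.08 4.134
endloop
endfacet
facet normal -0.487 0.540 0.686
outer loop
vertex 1.565 1.466 4.044
vertex 2.374 2.08 4.134
vertex 1.646 2.292 3.451
endloop
endfacet

endsolid
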